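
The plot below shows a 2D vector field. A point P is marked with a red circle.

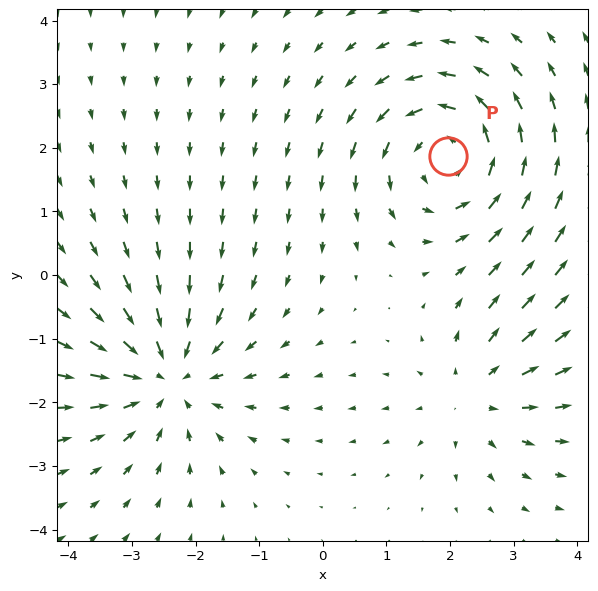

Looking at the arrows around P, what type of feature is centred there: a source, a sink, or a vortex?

vortex

At P (2.0, 1.9) the arrows circulate counterclockwise. Divergence ≈0, curl about +4 — near-zero divergence with nonzero curl is a vortex.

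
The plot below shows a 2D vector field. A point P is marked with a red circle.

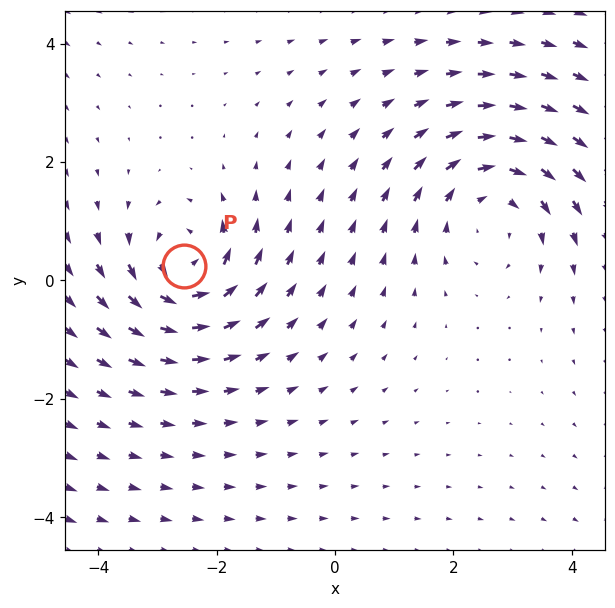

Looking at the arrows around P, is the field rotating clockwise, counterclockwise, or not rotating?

counterclockwise

Near P at (-2.6, 0.2) the arrows circulate counterclockwise. The curl (z-component) there is about +4; positive curl means counterclockwise rotation.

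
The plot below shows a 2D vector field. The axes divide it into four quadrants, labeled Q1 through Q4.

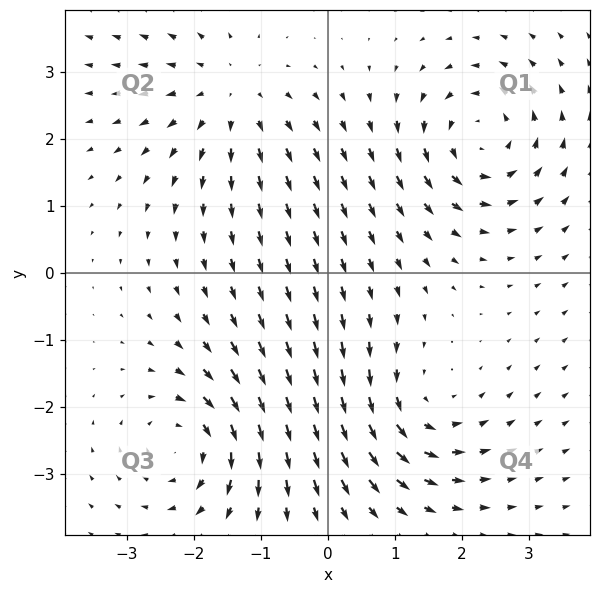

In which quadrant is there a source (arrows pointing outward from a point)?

Q2

The source sits at approximately (-1.5, 2.6), which lies in quadrant Q2. The divergence there is about +3, positive as expected for a source.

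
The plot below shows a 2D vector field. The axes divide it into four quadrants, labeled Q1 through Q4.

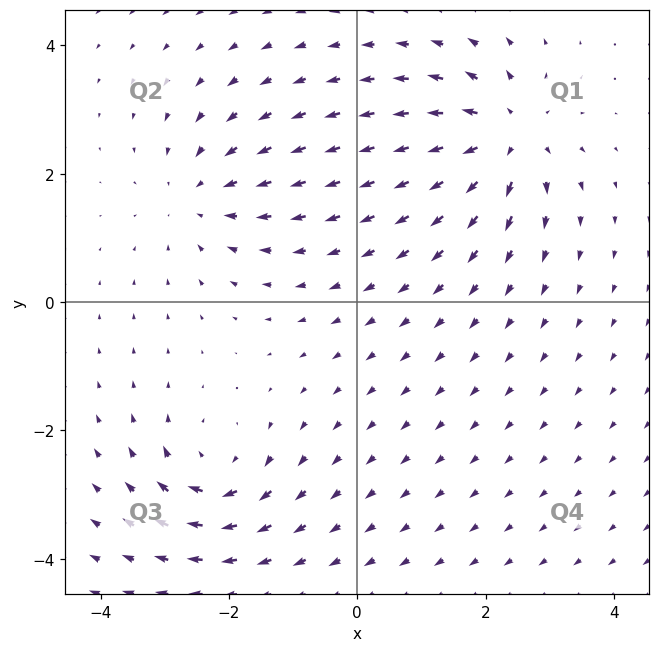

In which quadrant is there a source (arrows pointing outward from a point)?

Q1

The source sits at approximately (2.3, 2.6), which lies in quadrant Q1. The divergence there is about +5, positive as expected for a source.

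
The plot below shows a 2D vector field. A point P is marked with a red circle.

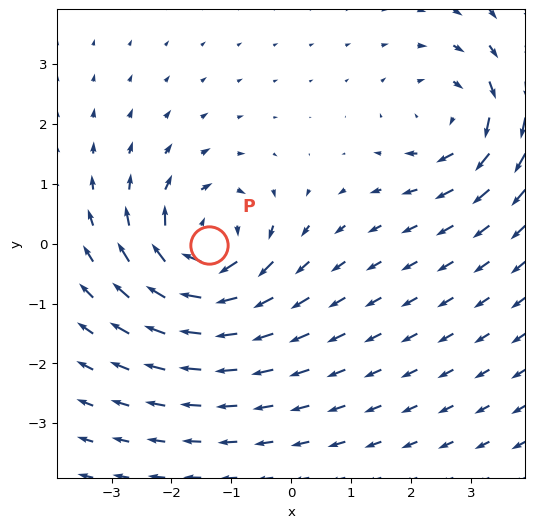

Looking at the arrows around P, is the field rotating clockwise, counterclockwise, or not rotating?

clockwise

Near P at (-1.4, -0.0) the arrows circulate clockwise. The curl (z-component) there is about -5; negative curl means clockwise rotation.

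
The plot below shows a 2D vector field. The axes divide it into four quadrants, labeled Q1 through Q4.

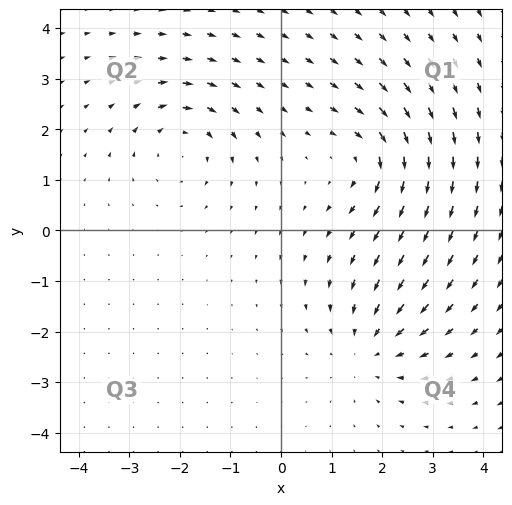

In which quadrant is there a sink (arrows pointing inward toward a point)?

The sink sits at approximately (1.8, -2.3), which lies in quadrant Q4. The divergence there is about -3, negative as expected for a sink.

Q4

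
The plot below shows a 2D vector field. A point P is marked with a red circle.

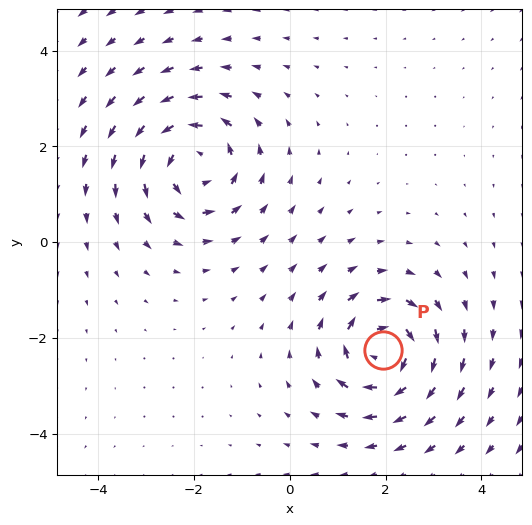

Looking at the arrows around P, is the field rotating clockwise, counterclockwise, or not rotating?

clockwise

Near P at (2.0, -2.3) the arrows circulate clockwise. The curl (z-component) there is about -6; negative curl means clockwise rotation.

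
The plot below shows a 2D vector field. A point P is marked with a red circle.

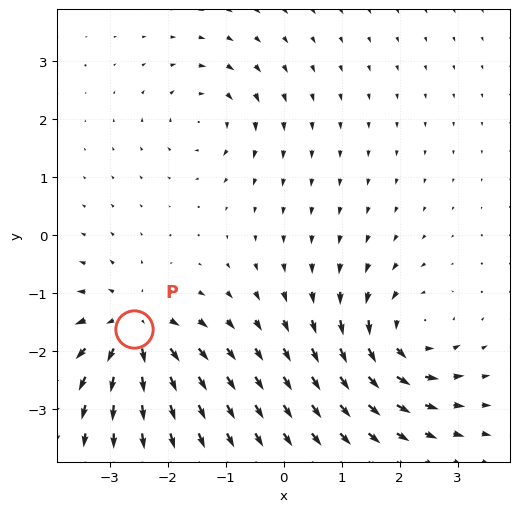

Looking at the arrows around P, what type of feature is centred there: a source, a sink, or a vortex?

source

At P (-2.6, -1.6) the arrows spread outward. Divergence about +6, curl ≈0 — positive divergence with near-zero curl is a source.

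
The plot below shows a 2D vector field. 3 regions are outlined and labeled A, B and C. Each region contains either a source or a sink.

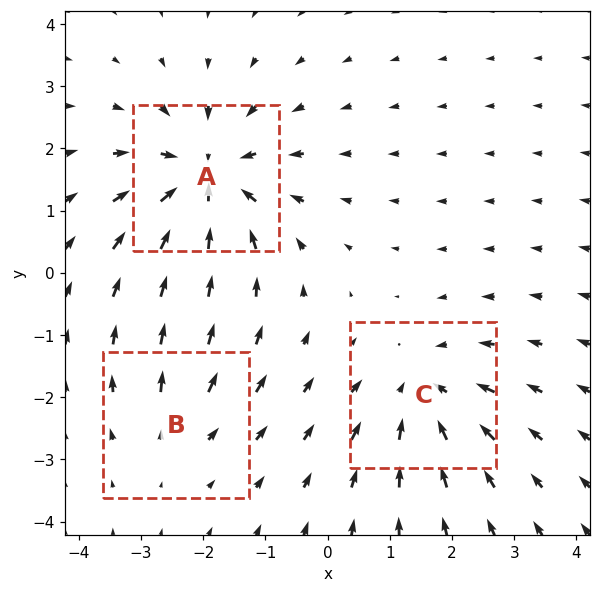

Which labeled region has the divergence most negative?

A

Divergence at each region's feature centre — A: about -5, B: about +2, C: about -3. Region A is most negative.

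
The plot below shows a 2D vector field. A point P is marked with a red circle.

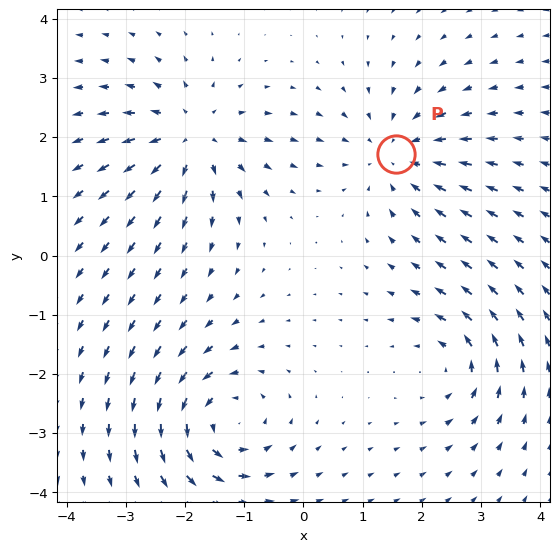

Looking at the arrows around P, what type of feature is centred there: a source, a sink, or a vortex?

sink

At P (1.6, 1.7) the arrows converge inward. Divergence about -3, curl ≈0 — negative divergence with near-zero curl is a sink.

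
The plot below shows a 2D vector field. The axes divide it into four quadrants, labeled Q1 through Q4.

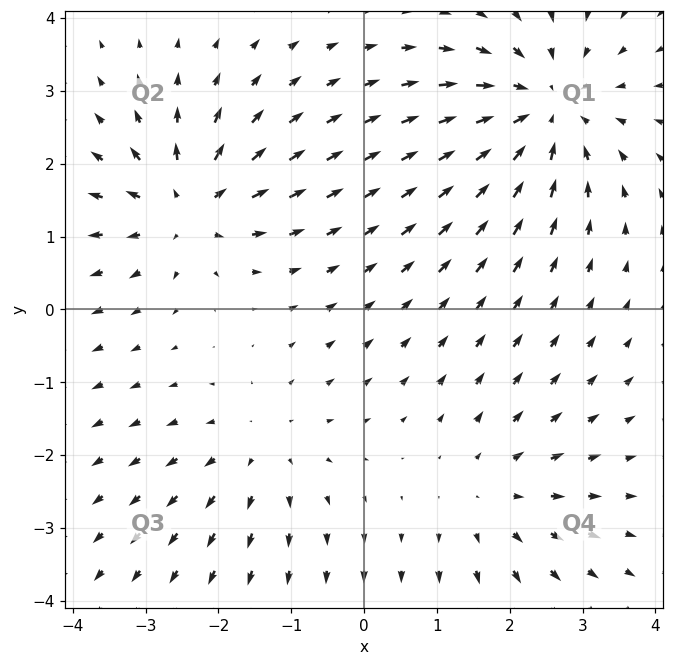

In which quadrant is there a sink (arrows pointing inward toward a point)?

Q1

The sink sits at approximately (2.5, 2.8), which lies in quadrant Q1. The divergence there is about -4, negative as expected for a sink.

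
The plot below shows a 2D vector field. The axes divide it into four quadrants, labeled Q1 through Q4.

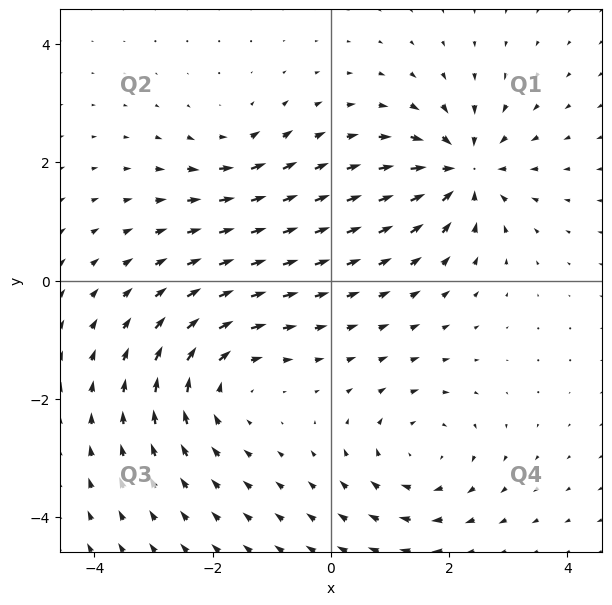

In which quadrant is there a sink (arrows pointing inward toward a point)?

The sink sits at approximately (2.2, 1.9), which lies in quadrant Q1. The divergence there is about -6, negative as expected for a sink.

Q1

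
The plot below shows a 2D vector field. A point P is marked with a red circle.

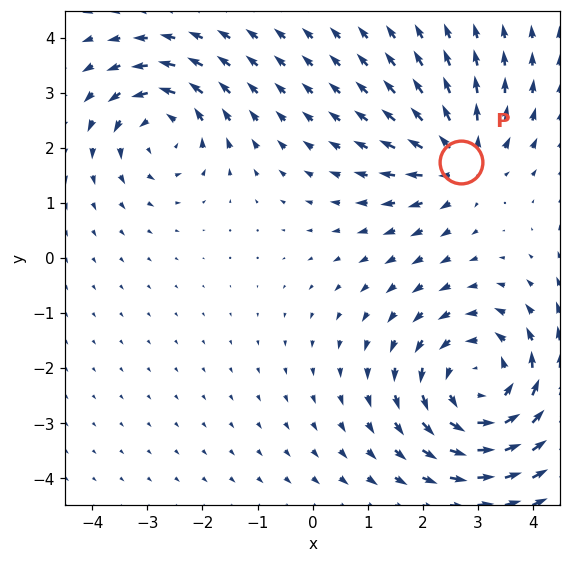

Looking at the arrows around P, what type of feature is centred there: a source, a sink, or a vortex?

At P (2.7, 1.7) the arrows spread outward. Divergence about +4, curl ≈0 — positive divergence with near-zero curl is a source.

source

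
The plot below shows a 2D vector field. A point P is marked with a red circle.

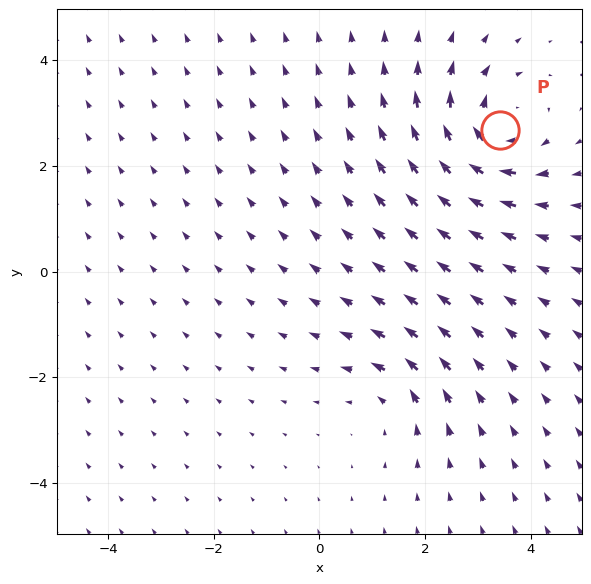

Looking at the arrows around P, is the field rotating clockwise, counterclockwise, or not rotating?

clockwise

Near P at (3.4, 2.7) the arrows circulate clockwise. The curl (z-component) there is about -5; negative curl means clockwise rotation.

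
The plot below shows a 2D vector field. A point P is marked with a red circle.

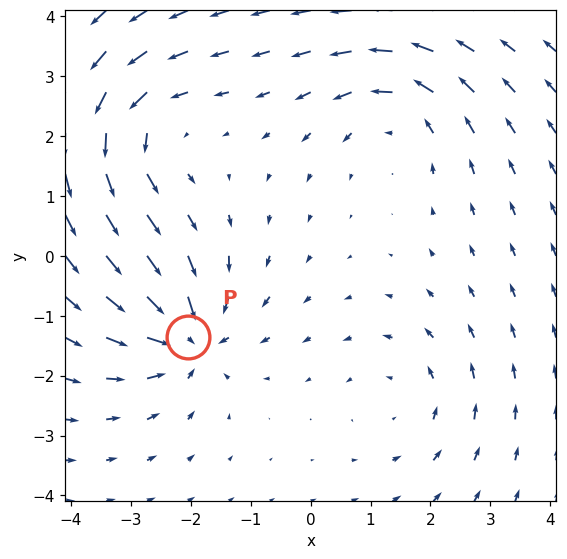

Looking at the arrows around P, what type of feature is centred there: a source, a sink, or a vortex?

At P (-2.0, -1.4) the arrows converge inward. Divergence about -6, curl ≈0 — negative divergence with near-zero curl is a sink.

sink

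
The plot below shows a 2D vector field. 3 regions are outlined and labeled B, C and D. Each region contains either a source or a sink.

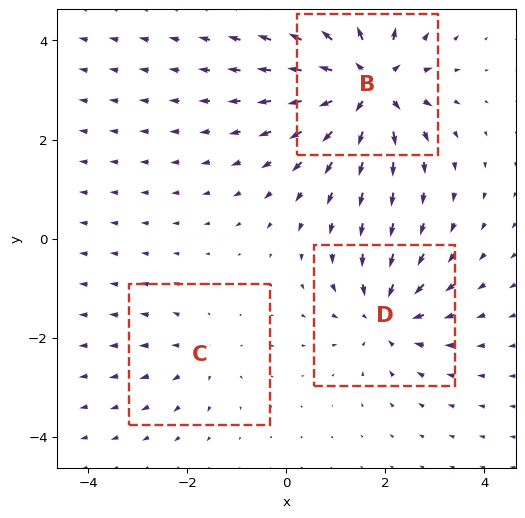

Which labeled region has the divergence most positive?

B

Divergence at each region's feature centre — B: about +6, C: about +2, D: about -4. Region B is most positive.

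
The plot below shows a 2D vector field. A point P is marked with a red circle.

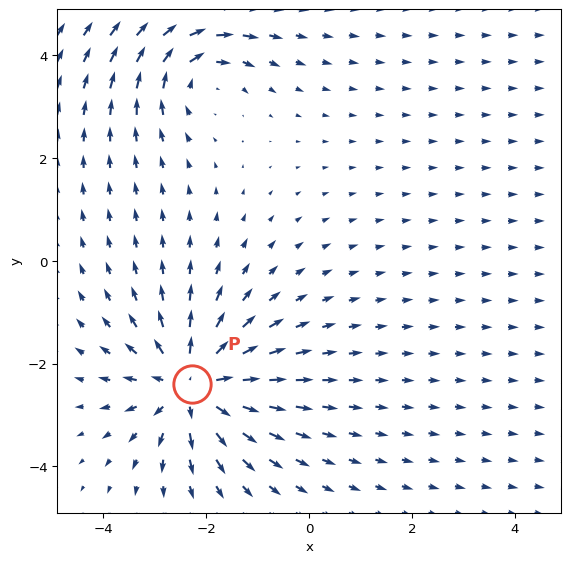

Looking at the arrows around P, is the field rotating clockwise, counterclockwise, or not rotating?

not rotating

Near P at (-2.3, -2.4) the arrows show no circulation. The curl there is ≈0.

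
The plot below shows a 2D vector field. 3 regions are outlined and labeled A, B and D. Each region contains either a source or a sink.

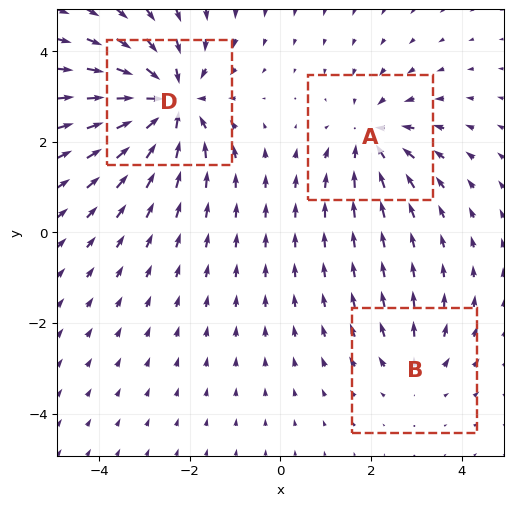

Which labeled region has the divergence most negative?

D

Divergence at each region's feature centre — A: about -3, B: about +2, D: about -5. Region D is most negative.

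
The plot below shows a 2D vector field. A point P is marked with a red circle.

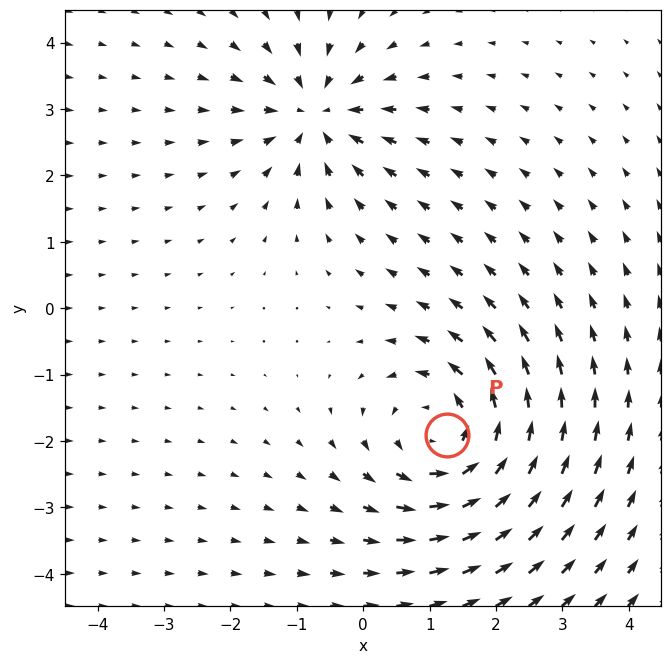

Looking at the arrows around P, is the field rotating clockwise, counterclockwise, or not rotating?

counterclockwise

Near P at (1.3, -1.9) the arrows circulate counterclockwise. The curl (z-component) there is about +3; positive curl means counterclockwise rotation.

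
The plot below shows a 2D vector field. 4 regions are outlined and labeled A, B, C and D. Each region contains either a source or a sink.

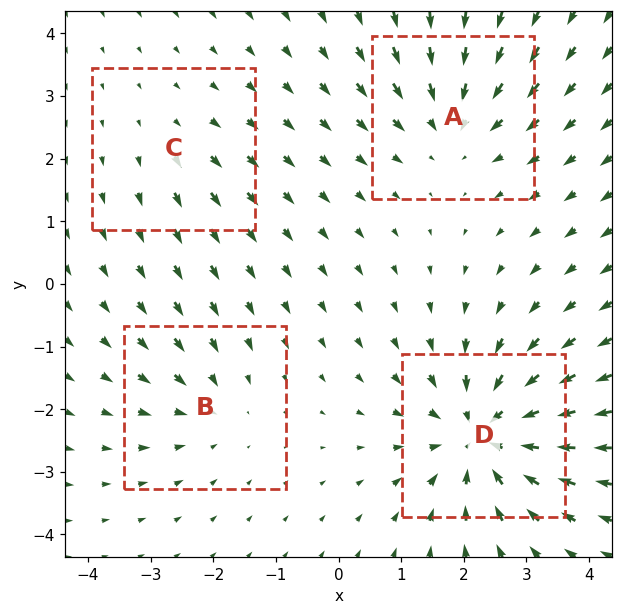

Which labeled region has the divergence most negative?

D

Divergence at each region's feature centre — A: about -4, B: about -3, C: about +2, D: about -7. Region D is most negative.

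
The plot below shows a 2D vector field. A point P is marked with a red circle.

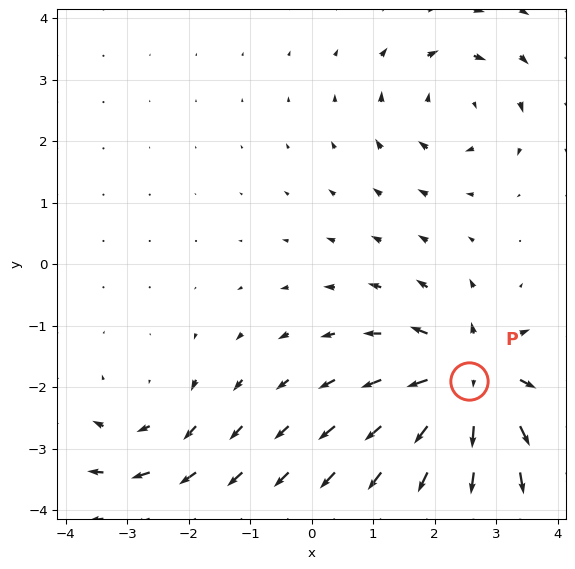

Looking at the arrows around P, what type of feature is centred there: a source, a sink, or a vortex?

At P (2.6, -1.9) the arrows spread outward. Divergence about +7, curl ≈0 — positive divergence with near-zero curl is a source.

source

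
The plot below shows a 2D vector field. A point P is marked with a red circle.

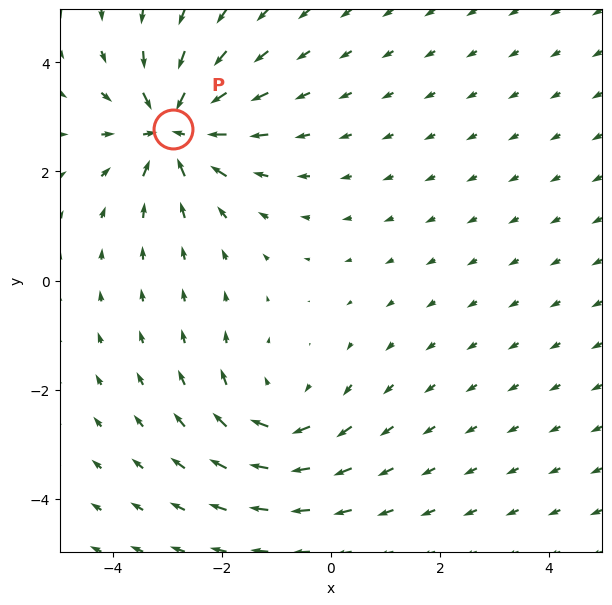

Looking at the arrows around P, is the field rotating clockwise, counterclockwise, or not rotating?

Near P at (-2.9, 2.8) the arrows show no circulation. The curl there is ≈0.

not rotating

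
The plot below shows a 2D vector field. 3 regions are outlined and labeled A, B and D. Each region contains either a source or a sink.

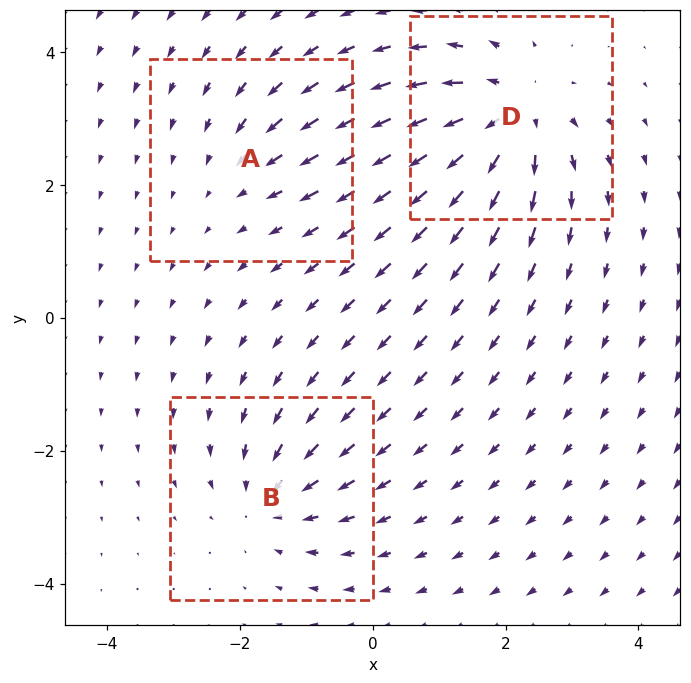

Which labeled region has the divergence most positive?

D

Divergence at each region's feature centre — A: about -2, B: about -3, D: about +5. Region D is most positive.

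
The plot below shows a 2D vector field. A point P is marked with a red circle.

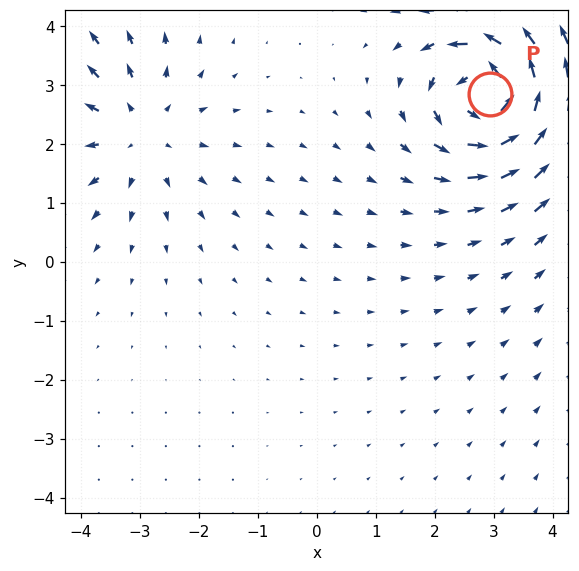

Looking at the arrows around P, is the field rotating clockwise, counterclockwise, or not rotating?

counterclockwise

Near P at (2.9, 2.8) the arrows circulate counterclockwise. The curl (z-component) there is about +5; positive curl means counterclockwise rotation.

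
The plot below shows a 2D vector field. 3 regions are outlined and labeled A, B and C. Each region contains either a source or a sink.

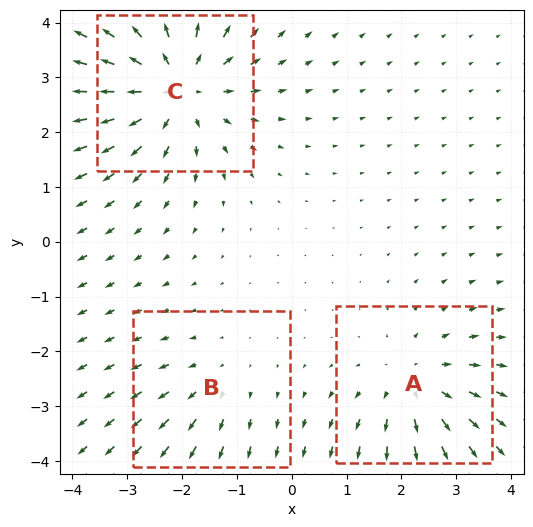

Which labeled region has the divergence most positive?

Divergence at each region's feature centre — A: about +3, B: about +2, C: about +5. Region C is most positive.

C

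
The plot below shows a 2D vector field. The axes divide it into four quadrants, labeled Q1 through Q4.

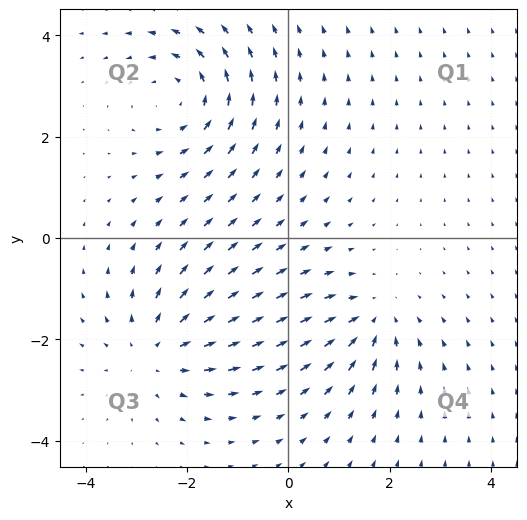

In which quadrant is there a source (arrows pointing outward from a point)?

Q3

The source sits at approximately (-2.6, -2.2), which lies in quadrant Q3. The divergence there is about +4, positive as expected for a source.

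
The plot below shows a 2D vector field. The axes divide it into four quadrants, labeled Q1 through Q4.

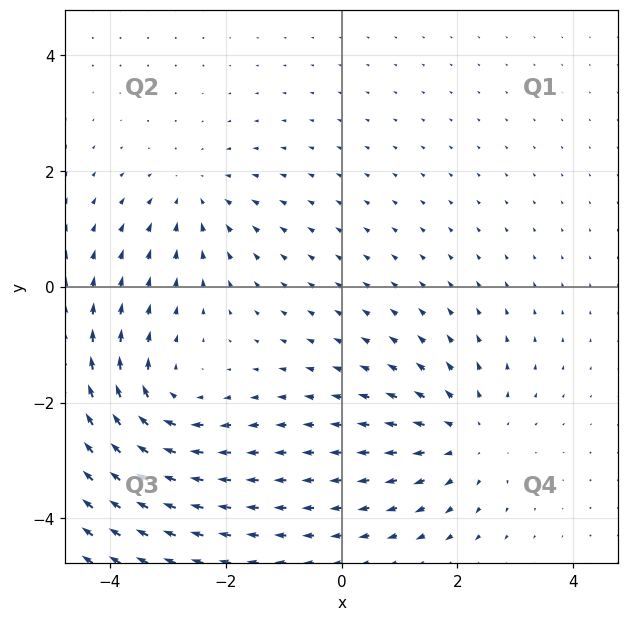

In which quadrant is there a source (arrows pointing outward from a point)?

Q4

The source sits at approximately (2.2, -2.6), which lies in quadrant Q4. The divergence there is about +3, positive as expected for a source.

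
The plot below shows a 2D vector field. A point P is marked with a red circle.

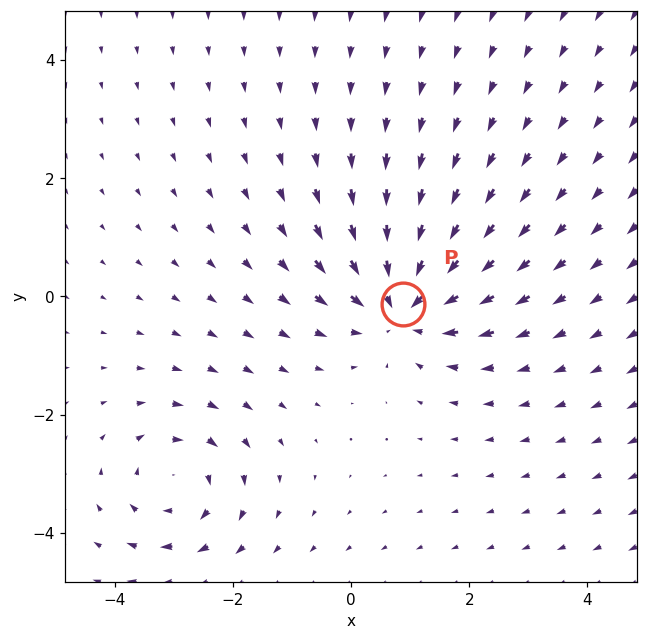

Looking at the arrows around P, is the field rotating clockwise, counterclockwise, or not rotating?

Near P at (0.9, -0.1) the arrows show no circulation. The curl there is ≈0.

not rotating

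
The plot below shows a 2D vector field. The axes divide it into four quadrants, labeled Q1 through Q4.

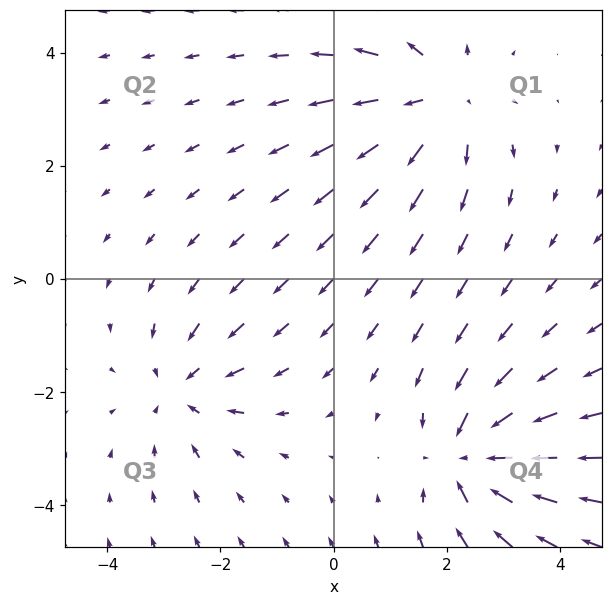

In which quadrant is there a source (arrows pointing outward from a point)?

Q1

The source sits at approximately (1.8, 3.2), which lies in quadrant Q1. The divergence there is about +4, positive as expected for a source.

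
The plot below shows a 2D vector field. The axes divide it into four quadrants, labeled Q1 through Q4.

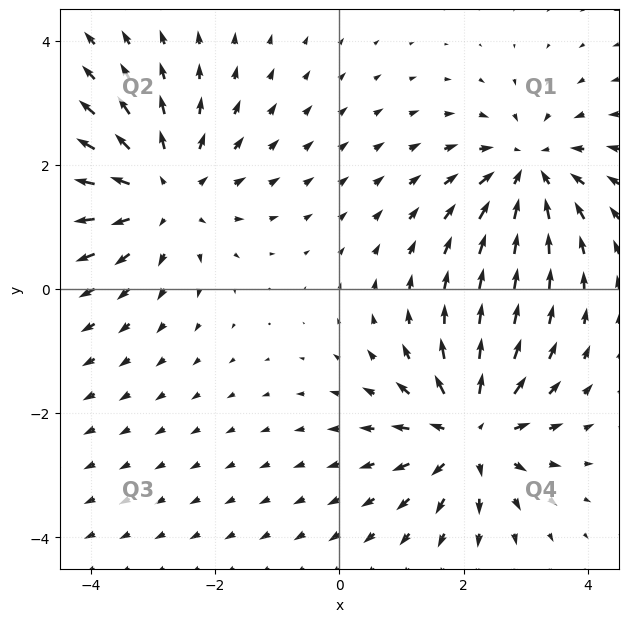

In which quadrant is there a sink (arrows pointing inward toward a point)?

The sink sits at approximately (3.1, 1.9), which lies in quadrant Q1. The divergence there is about -3, negative as expected for a sink.

Q1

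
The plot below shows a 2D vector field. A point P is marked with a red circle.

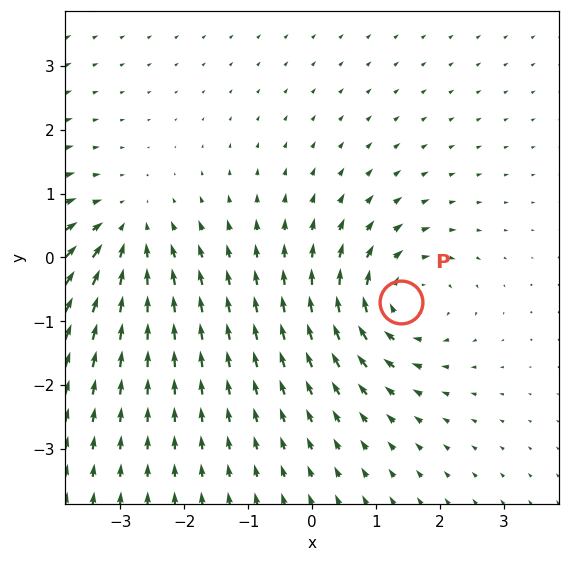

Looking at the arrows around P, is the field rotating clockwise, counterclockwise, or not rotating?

Near P at (1.4, -0.7) the arrows circulate clockwise. The curl (z-component) there is about -5; negative curl means clockwise rotation.

clockwise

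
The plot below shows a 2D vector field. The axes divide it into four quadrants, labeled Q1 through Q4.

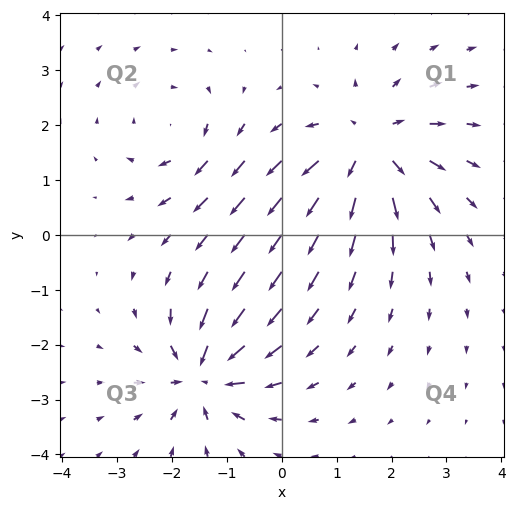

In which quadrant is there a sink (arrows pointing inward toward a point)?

The sink sits at approximately (-1.4, -2.5), which lies in quadrant Q3. The divergence there is about -6, negative as expected for a sink.

Q3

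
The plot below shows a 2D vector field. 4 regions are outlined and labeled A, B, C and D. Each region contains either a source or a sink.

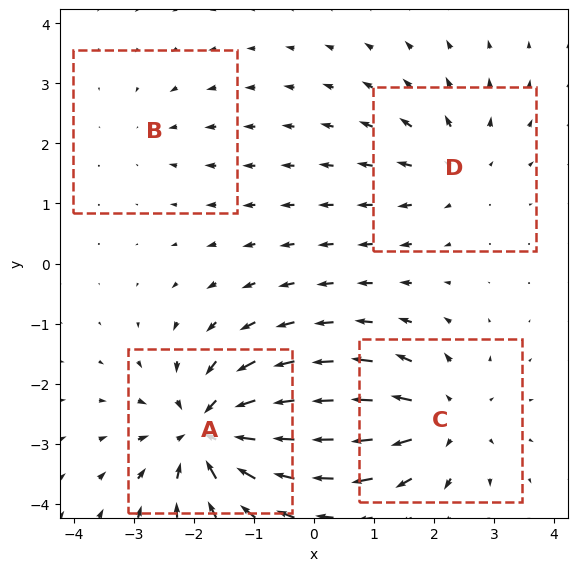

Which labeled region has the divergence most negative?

A

Divergence at each region's feature centre — A: about -8, B: about -2, C: about +5, D: about +4. Region A is most negative.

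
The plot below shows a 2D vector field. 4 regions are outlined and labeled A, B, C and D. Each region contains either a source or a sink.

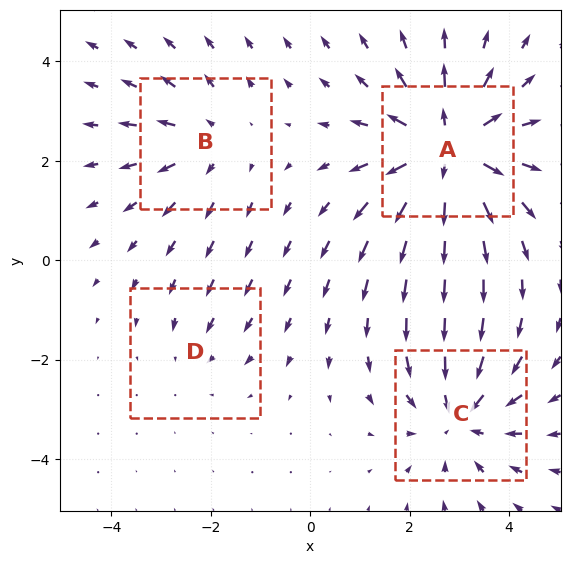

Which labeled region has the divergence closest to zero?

D

Divergence at each region's feature centre — A: about +6, B: about +3, C: about -4, D: about -2. Region D is closest to zero.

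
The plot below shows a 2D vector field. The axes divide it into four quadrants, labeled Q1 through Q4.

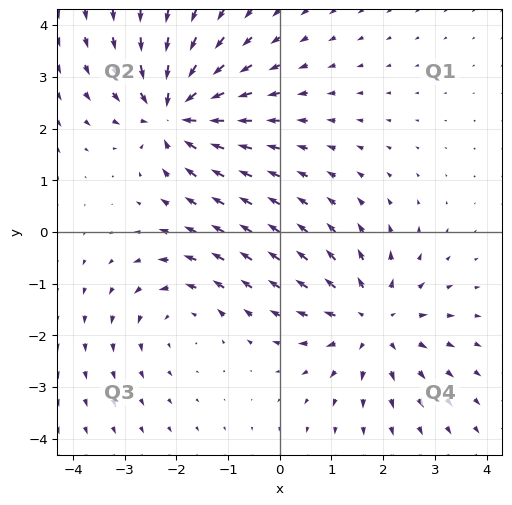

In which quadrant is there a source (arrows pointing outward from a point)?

The source sits at approximately (1.8, -1.7), which lies in quadrant Q4. The divergence there is about +3, positive as expected for a source.

Q4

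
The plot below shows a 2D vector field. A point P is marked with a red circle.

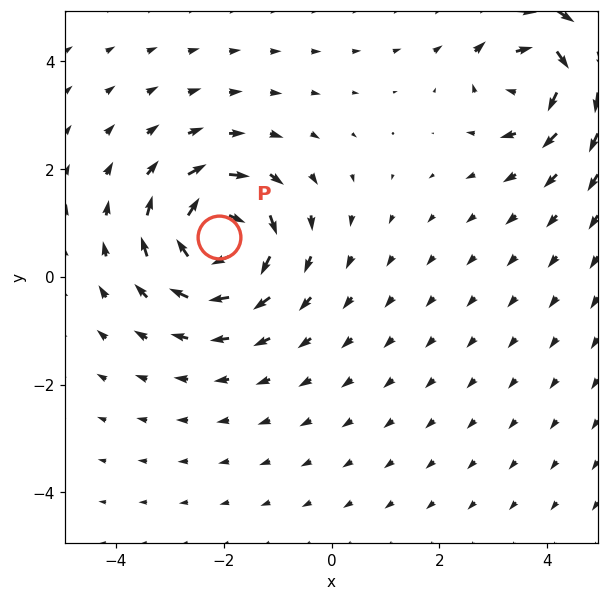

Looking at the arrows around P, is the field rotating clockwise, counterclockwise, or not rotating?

clockwise

Near P at (-2.1, 0.7) the arrows circulate clockwise. The curl (z-component) there is about -5; negative curl means clockwise rotation.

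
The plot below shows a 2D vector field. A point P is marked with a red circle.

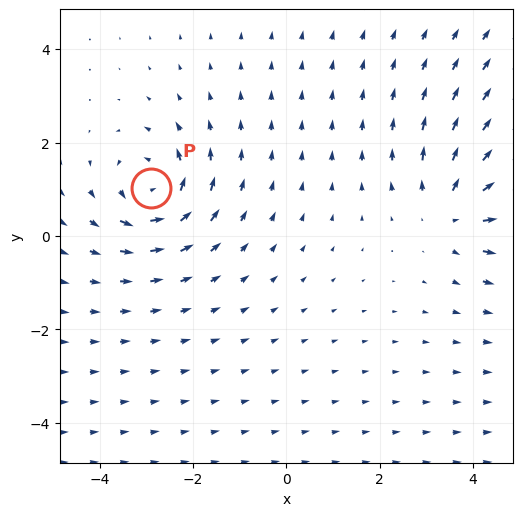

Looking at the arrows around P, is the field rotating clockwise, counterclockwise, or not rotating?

Near P at (-2.9, 1.0) the arrows circulate counterclockwise. The curl (z-component) there is about +4; positive curl means counterclockwise rotation.

counterclockwise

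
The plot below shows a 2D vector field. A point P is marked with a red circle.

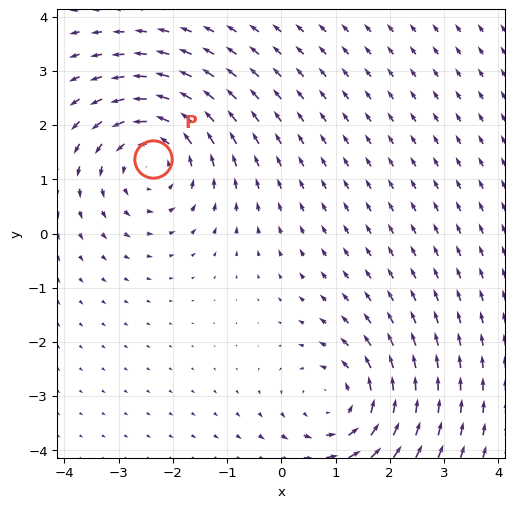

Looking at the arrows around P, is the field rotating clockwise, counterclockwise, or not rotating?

Near P at (-2.4, 1.4) the arrows circulate counterclockwise. The curl (z-component) there is about +4; positive curl means counterclockwise rotation.

counterclockwise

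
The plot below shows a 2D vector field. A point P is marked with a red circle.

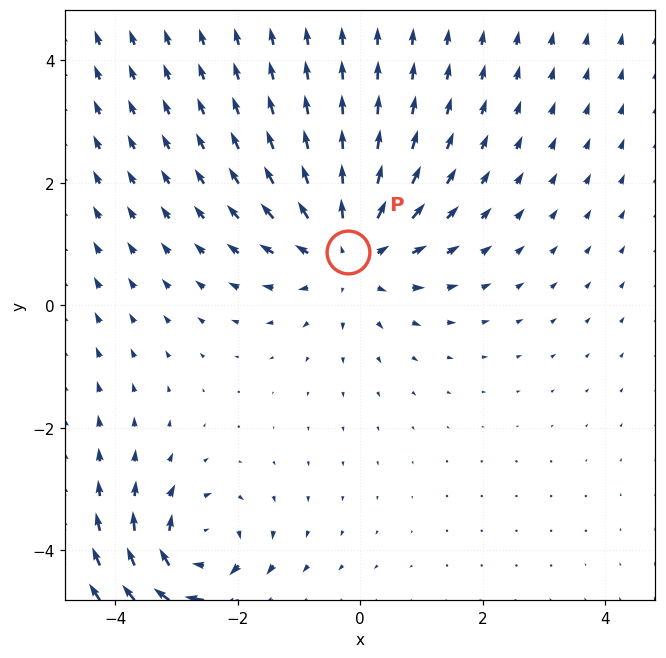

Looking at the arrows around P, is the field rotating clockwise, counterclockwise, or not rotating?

not rotating

Near P at (-0.2, 0.9) the arrows show no circulation. The curl there is ≈0.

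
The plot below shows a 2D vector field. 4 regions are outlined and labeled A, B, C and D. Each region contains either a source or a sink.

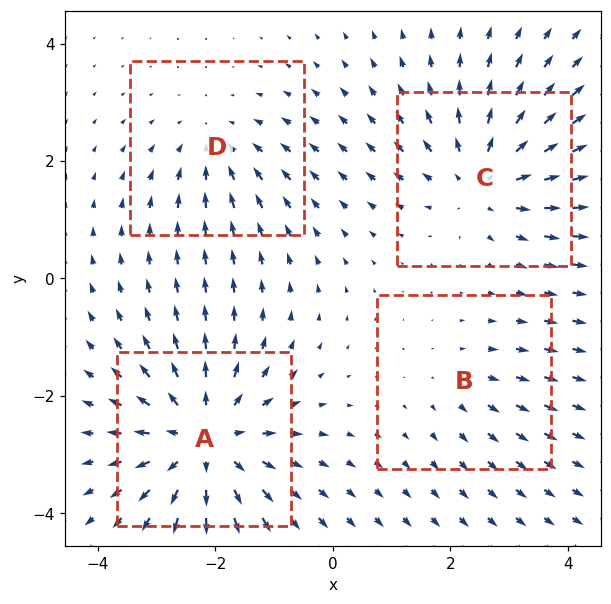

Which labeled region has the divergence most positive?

A

Divergence at each region's feature centre — A: about +6, B: about +2, C: about +4, D: about -3. Region A is most positive.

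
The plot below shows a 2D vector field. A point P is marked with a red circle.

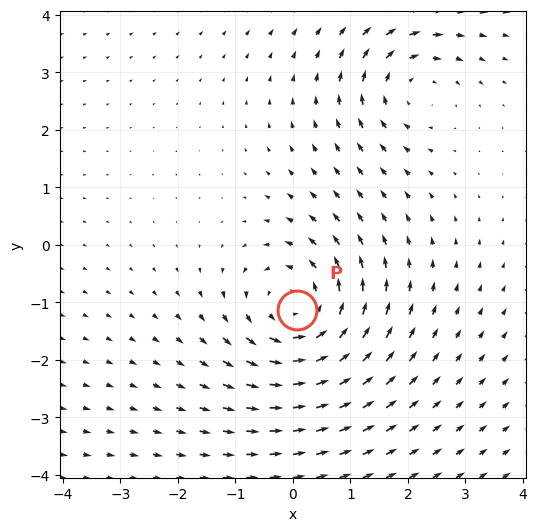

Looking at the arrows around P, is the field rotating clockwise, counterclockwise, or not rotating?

Near P at (0.1, -1.1) the arrows circulate counterclockwise. The curl (z-component) there is about +4; positive curl means counterclockwise rotation.

counterclockwise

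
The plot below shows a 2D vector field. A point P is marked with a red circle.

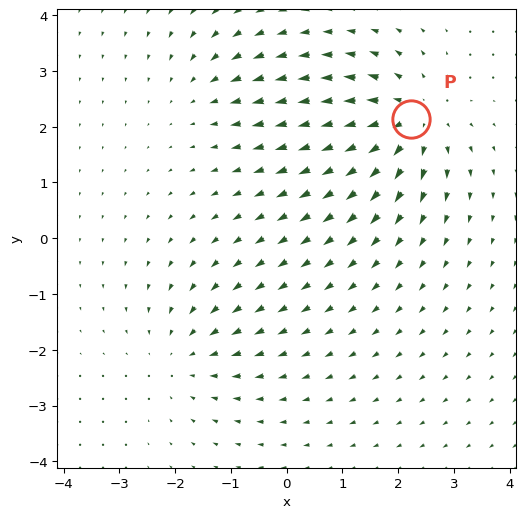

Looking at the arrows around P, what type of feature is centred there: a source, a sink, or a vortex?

source

At P (2.2, 2.1) the arrows spread outward. Divergence about +5, curl ≈0 — positive divergence with near-zero curl is a source.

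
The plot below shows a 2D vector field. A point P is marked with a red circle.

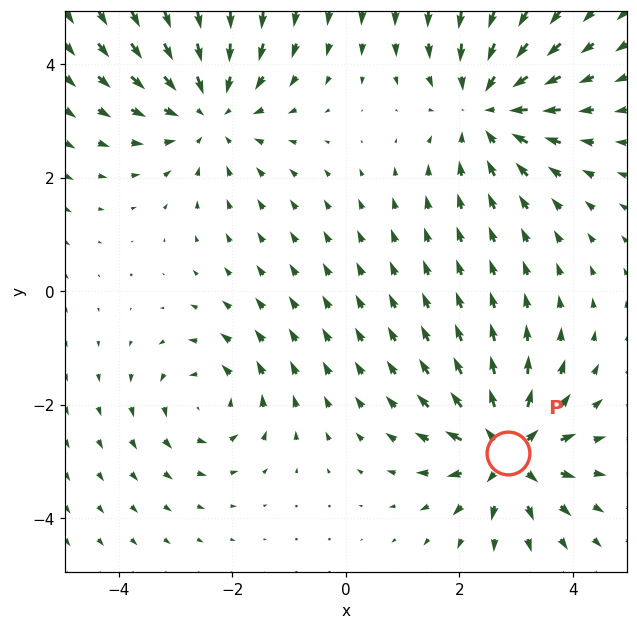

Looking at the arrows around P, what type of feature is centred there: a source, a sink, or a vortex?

At P (2.9, -2.8) the arrows spread outward. Divergence about +6, curl ≈0 — positive divergence with near-zero curl is a source.

source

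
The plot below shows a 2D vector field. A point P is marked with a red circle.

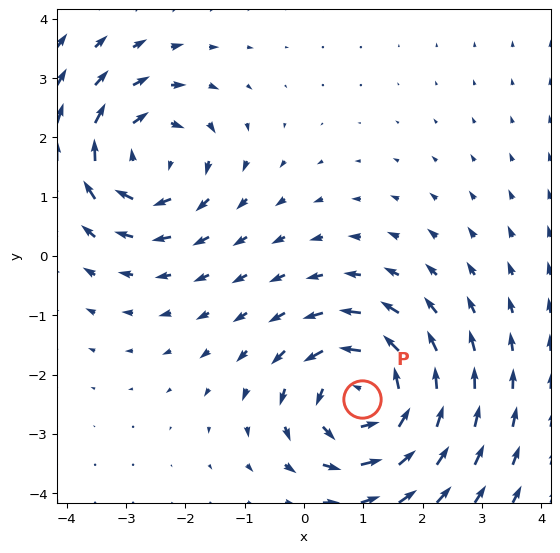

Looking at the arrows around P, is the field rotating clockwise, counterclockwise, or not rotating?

counterclockwise

Near P at (1.0, -2.4) the arrows circulate counterclockwise. The curl (z-component) there is about +5; positive curl means counterclockwise rotation.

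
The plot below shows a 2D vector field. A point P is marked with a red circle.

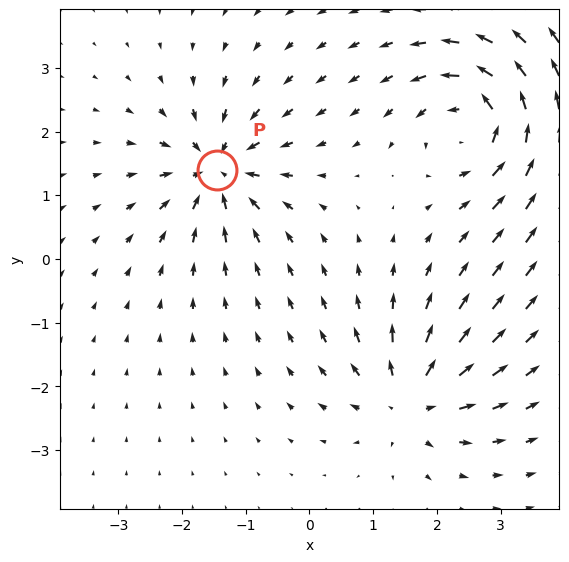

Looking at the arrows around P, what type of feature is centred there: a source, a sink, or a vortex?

At P (-1.4, 1.4) the arrows converge inward. Divergence about -6, curl ≈0 — negative divergence with near-zero curl is a sink.

sink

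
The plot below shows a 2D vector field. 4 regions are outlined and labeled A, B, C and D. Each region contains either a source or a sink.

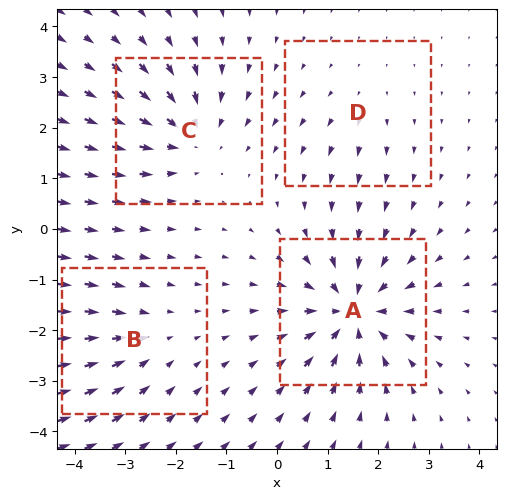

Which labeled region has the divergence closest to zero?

Divergence at each region's feature centre — A: about -7, B: about -3, C: about -5, D: about +2. Region D is closest to zero.

D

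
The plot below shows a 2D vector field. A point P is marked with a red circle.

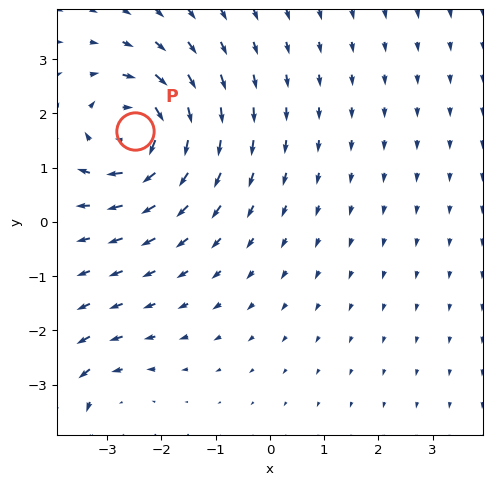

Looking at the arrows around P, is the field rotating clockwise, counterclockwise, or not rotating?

clockwise

Near P at (-2.5, 1.7) the arrows circulate clockwise. The curl (z-component) there is about -7; negative curl means clockwise rotation.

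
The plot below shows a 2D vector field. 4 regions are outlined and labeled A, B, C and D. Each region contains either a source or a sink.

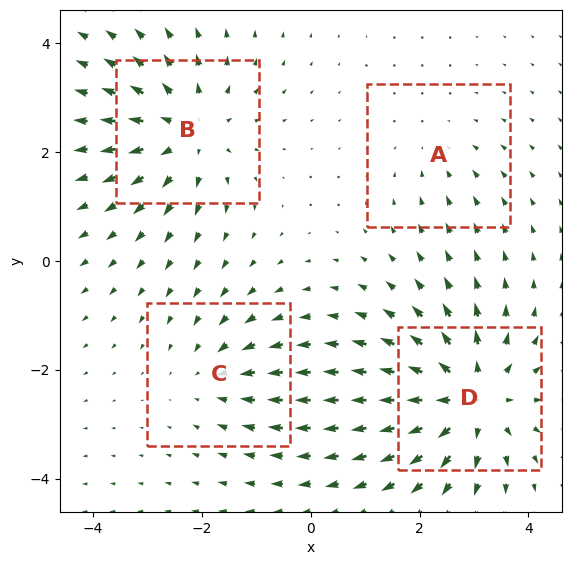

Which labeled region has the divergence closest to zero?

Divergence at each region's feature centre — A: about -2, B: about +5, C: about -3, D: about +6. Region A is closest to zero.

A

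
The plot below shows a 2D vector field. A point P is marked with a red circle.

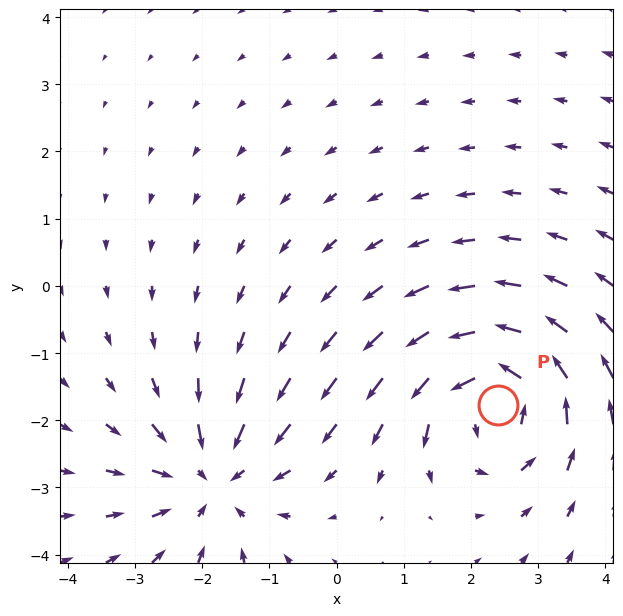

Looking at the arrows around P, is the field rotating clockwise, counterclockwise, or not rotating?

Near P at (2.4, -1.8) the arrows circulate counterclockwise. The curl (z-component) there is about +5; positive curl means counterclockwise rotation.

counterclockwise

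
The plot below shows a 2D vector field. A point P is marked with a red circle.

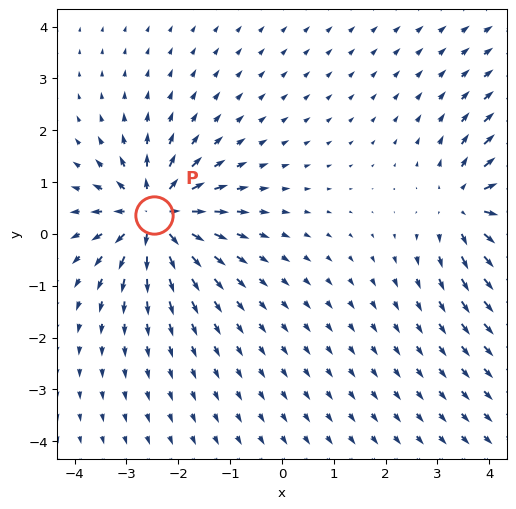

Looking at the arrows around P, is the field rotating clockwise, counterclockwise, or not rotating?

Near P at (-2.5, 0.4) the arrows show no circulation. The curl there is ≈0.

not rotating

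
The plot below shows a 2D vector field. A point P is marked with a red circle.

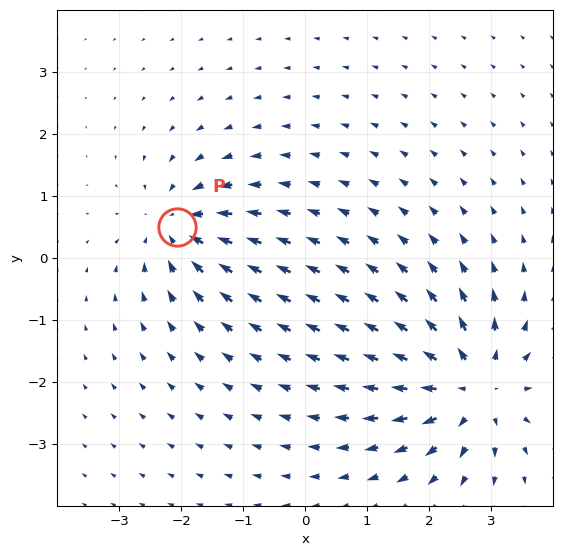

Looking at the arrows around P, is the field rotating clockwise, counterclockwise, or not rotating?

Near P at (-2.1, 0.5) the arrows show no circulation. The curl there is ≈0.

not rotating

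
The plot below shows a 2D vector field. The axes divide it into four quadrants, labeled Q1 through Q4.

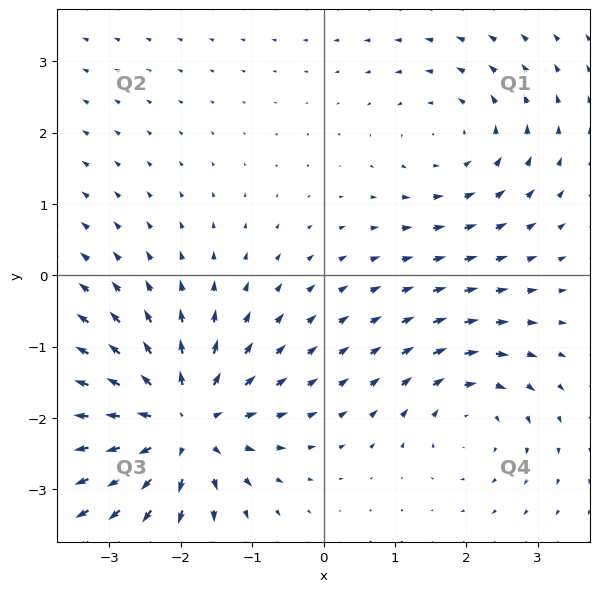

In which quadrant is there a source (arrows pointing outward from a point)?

Q3

The source sits at approximately (-2.0, -2.1), which lies in quadrant Q3. The divergence there is about +6, positive as expected for a source.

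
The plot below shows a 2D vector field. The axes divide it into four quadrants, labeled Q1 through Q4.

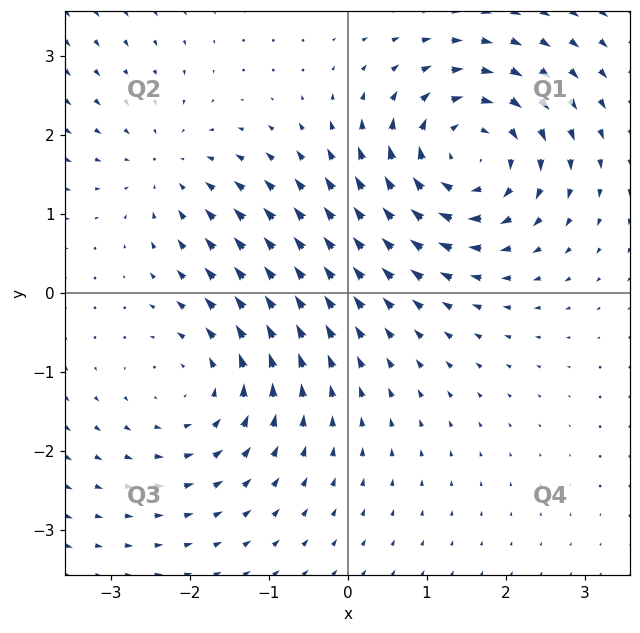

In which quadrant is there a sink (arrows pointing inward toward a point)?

The sink sits at approximately (-2.3, 1.6), which lies in quadrant Q2. The divergence there is about -3, negative as expected for a sink.

Q2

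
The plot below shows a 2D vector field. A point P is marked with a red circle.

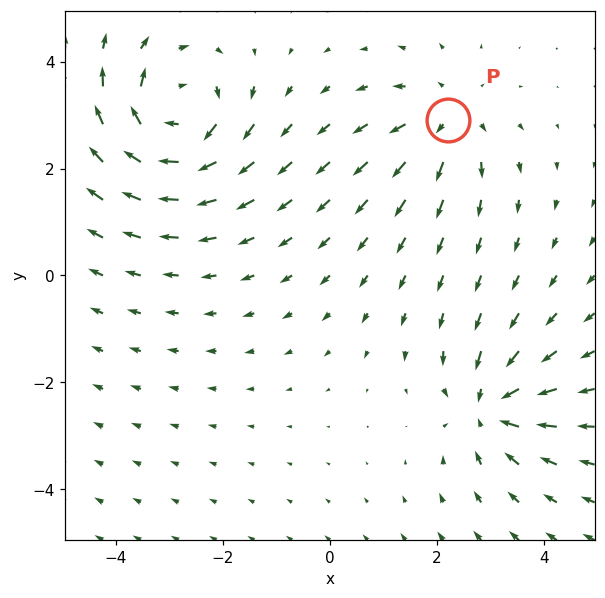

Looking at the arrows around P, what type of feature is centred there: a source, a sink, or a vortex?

source

At P (2.2, 2.9) the arrows spread outward. Divergence about +3, curl ≈0 — positive divergence with near-zero curl is a source.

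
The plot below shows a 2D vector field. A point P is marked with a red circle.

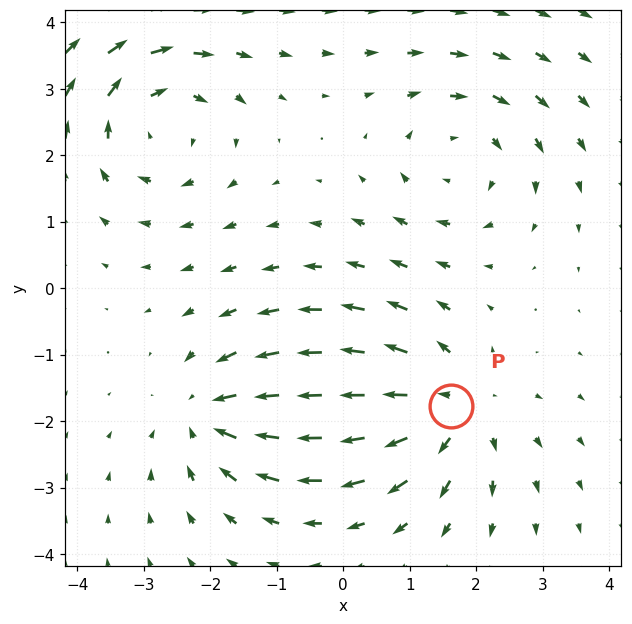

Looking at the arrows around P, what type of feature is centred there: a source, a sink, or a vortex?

source

At P (1.6, -1.8) the arrows spread outward. Divergence about +3, curl ≈0 — positive divergence with near-zero curl is a source.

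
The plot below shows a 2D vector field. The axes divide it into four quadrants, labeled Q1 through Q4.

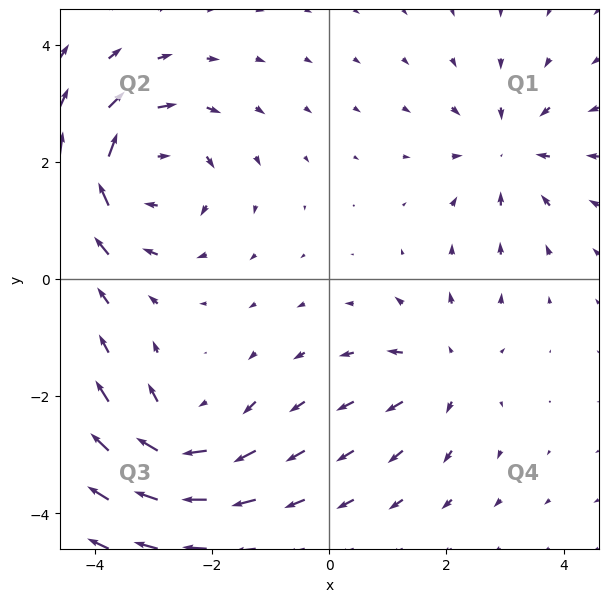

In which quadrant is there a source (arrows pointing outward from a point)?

Q4

The source sits at approximately (2.0, -1.6), which lies in quadrant Q4. The divergence there is about +3, positive as expected for a source.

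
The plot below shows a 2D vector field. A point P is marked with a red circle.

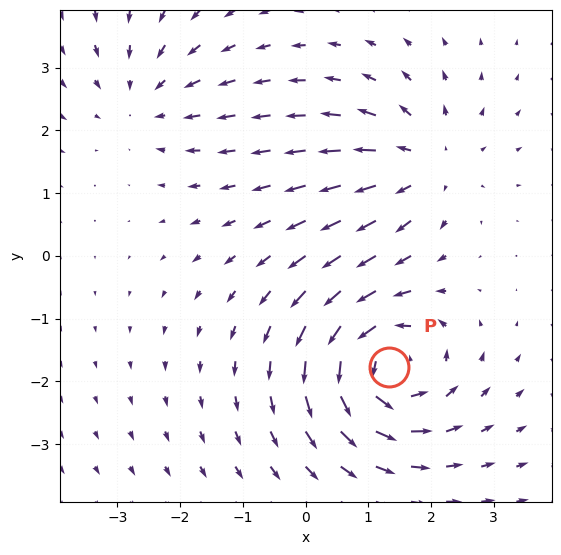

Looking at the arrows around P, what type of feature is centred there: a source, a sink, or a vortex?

vortex

At P (1.3, -1.8) the arrows circulate counterclockwise. Divergence ≈0, curl about +5 — near-zero divergence with nonzero curl is a vortex.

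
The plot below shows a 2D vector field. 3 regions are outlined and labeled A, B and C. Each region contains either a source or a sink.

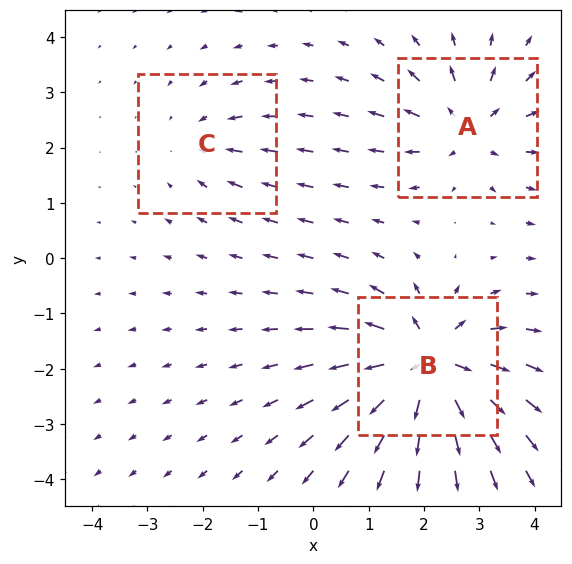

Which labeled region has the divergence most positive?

B

Divergence at each region's feature centre — A: about +4, B: about +6, C: about -2. Region B is most positive.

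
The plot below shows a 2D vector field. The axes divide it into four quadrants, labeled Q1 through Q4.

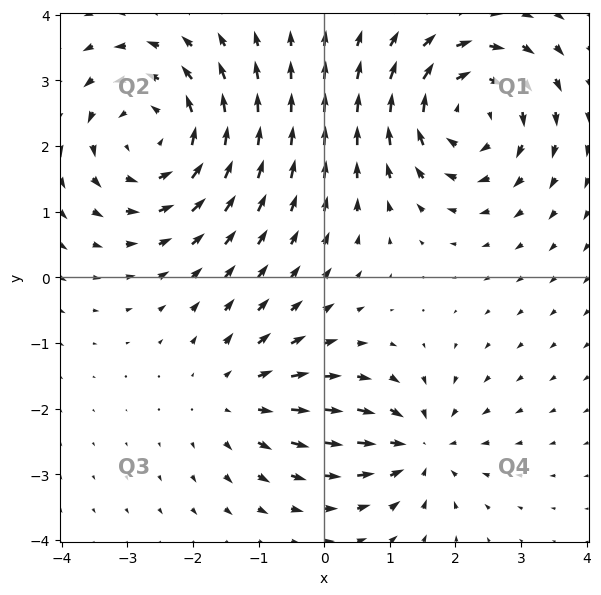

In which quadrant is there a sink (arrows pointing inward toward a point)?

Q4

The sink sits at approximately (1.4, -2.6), which lies in quadrant Q4. The divergence there is about -4, negative as expected for a sink.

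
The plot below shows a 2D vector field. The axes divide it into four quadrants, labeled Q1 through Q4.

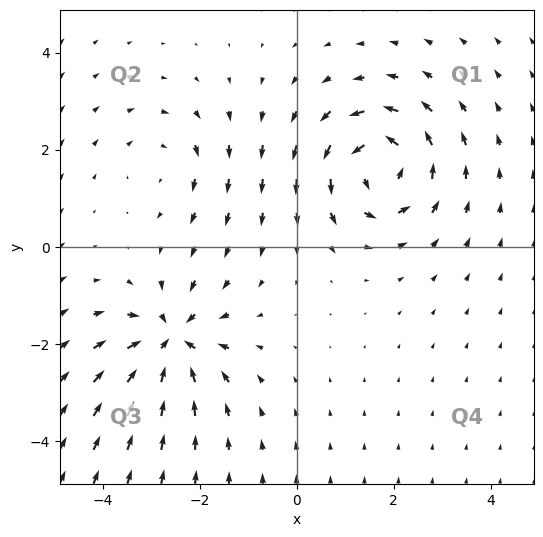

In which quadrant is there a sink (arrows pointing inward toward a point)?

Q3

The sink sits at approximately (-2.6, -1.9), which lies in quadrant Q3. The divergence there is about -6, negative as expected for a sink.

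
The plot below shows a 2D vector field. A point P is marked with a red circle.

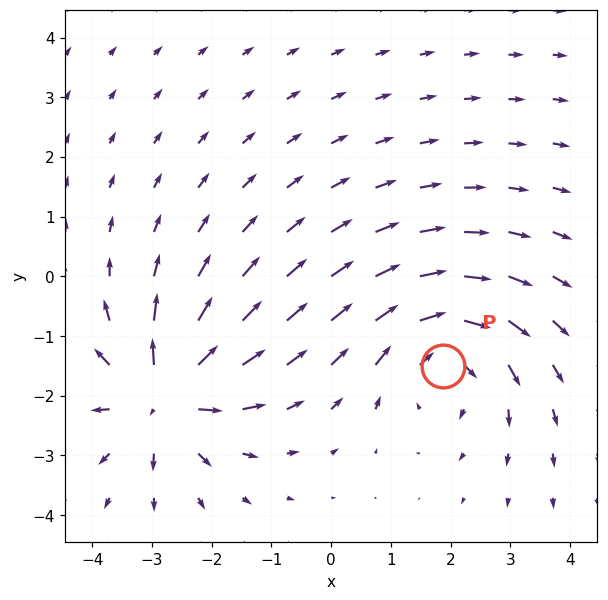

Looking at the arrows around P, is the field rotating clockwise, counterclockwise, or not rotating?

clockwise

Near P at (1.9, -1.5) the arrows circulate clockwise. The curl (z-component) there is about -4; negative curl means clockwise rotation.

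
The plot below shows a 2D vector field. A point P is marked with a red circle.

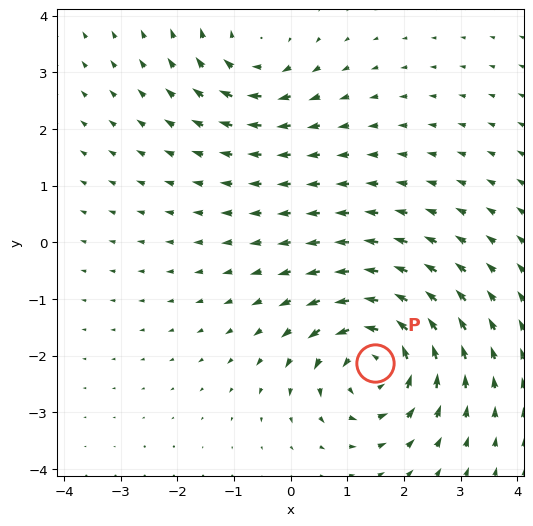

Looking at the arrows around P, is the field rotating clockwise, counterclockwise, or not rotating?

counterclockwise

Near P at (1.5, -2.1) the arrows circulate counterclockwise. The curl (z-component) there is about +5; positive curl means counterclockwise rotation.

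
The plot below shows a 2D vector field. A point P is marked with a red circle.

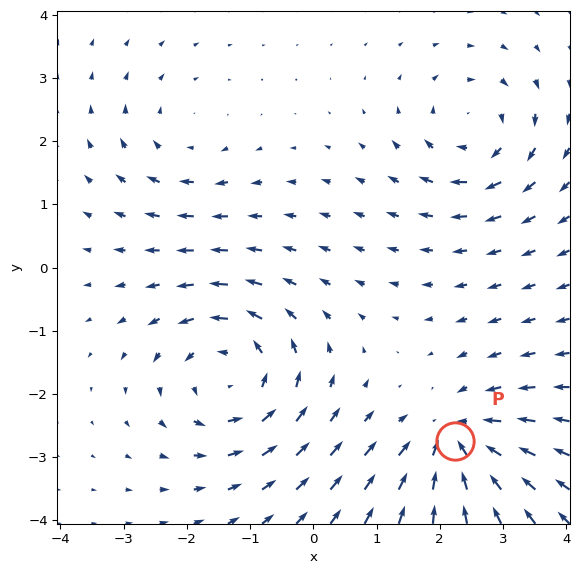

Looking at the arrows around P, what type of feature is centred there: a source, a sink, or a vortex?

sink

At P (2.2, -2.7) the arrows converge inward. Divergence about -4, curl ≈0 — negative divergence with near-zero curl is a sink.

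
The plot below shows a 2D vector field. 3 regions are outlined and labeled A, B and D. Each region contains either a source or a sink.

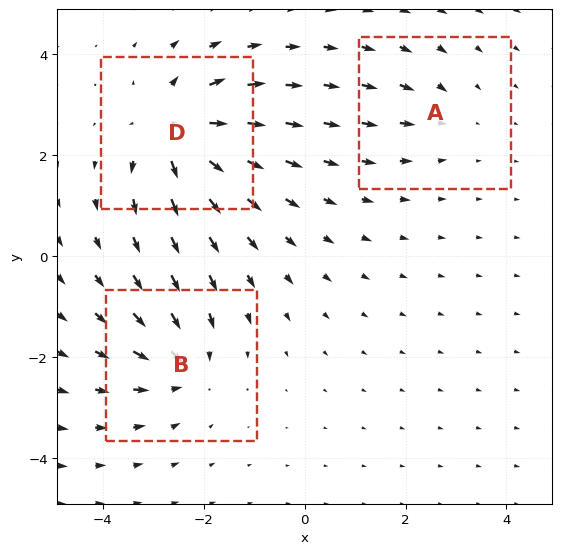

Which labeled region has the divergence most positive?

D

Divergence at each region's feature centre — A: about -2, B: about -4, D: about +5. Region D is most positive.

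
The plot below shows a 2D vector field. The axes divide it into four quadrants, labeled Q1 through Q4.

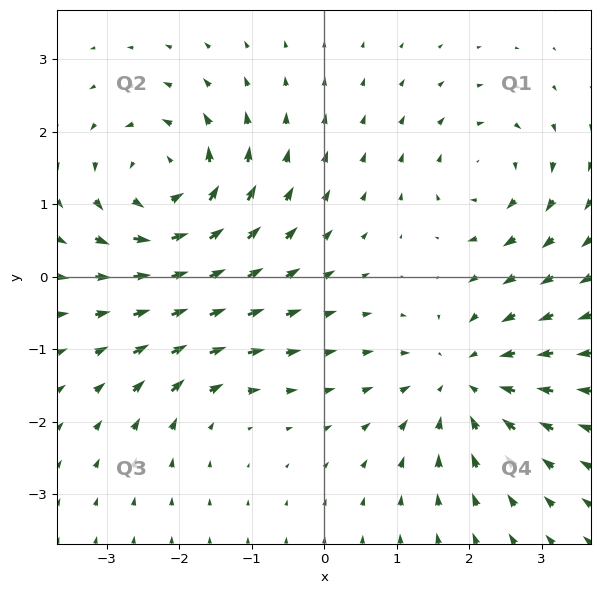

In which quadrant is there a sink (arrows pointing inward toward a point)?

The sink sits at approximately (1.9, -1.4), which lies in quadrant Q4. The divergence there is about -4, negative as expected for a sink.

Q4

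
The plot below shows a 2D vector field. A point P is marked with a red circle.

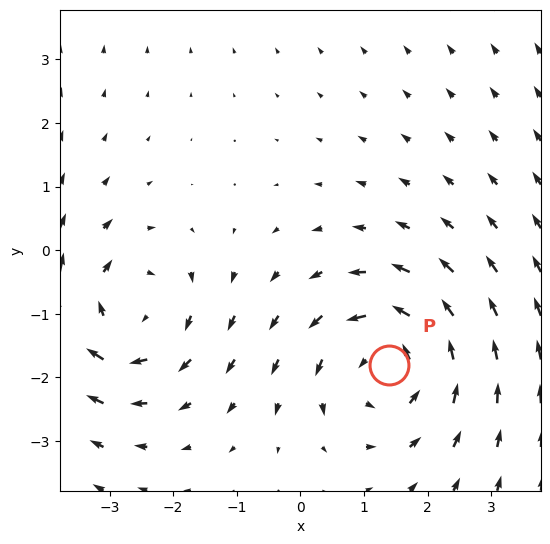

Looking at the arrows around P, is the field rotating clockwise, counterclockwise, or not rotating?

counterclockwise

Near P at (1.4, -1.8) the arrows circulate counterclockwise. The curl (z-component) there is about +3; positive curl means counterclockwise rotation.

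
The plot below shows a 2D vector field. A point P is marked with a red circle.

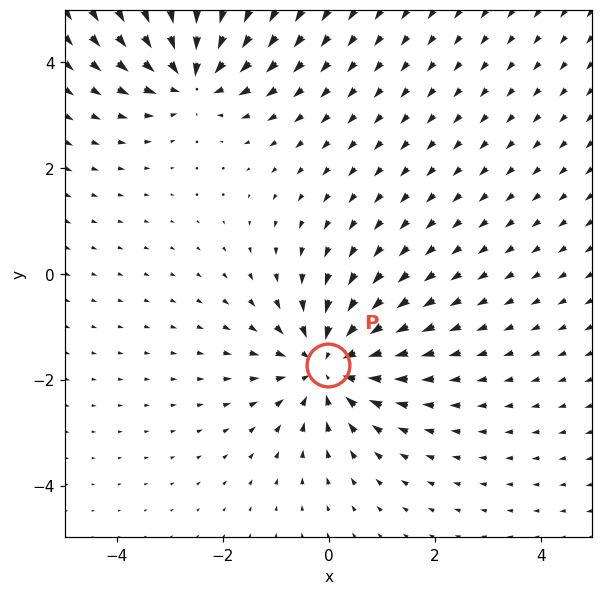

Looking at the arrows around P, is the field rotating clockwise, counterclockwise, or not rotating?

Near P at (-0.0, -1.7) the arrows show no circulation. The curl there is ≈0.

not rotating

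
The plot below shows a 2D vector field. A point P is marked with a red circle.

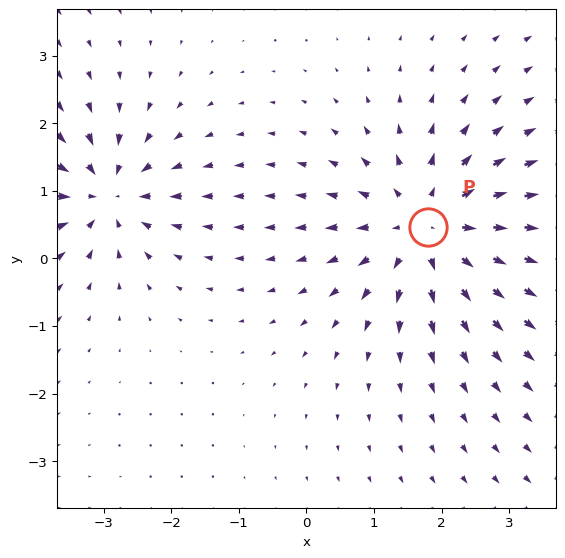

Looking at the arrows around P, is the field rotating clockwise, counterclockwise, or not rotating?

Near P at (1.8, 0.5) the arrows show no circulation. The curl there is ≈0.

not rotating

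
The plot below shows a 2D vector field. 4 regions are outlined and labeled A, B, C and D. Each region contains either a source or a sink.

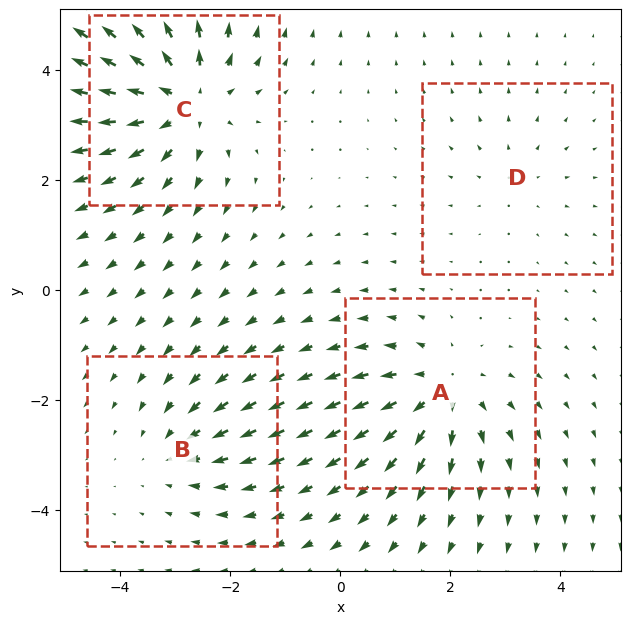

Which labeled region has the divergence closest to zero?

D

Divergence at each region's feature centre — A: about +5, B: about -3, C: about +6, D: about +2. Region D is closest to zero.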